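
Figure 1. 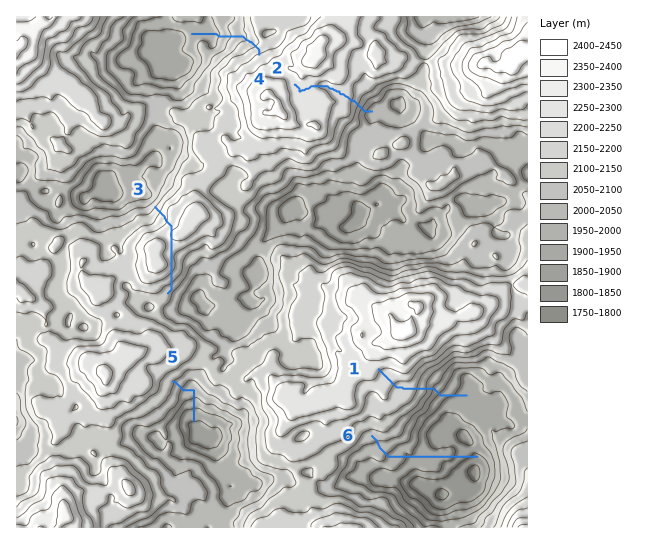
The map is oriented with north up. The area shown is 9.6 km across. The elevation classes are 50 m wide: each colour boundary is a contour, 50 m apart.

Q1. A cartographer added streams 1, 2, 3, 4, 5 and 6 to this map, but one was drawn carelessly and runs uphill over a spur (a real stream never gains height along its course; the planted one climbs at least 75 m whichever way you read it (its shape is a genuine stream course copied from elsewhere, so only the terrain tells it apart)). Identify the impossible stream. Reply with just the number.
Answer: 3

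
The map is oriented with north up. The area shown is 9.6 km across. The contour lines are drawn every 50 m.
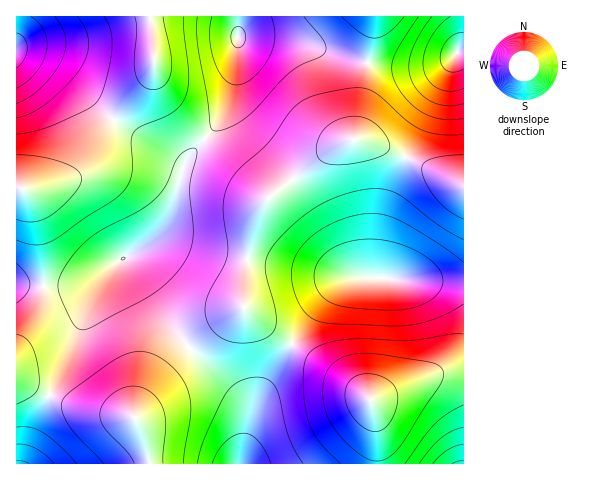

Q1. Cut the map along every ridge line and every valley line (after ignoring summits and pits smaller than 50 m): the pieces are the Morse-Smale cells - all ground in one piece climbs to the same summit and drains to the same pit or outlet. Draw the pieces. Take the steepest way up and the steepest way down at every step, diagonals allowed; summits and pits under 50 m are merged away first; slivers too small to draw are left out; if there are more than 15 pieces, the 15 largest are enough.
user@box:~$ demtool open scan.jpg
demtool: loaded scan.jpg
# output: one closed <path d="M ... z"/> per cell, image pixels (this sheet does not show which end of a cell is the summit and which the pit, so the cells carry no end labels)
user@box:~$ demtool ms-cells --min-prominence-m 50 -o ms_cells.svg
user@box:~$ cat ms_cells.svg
<path d="M362 140l-12 0-27 15-51 39-9 9-5 12-12 50-2 42 13 13 34 24 37-50 20-16 28-1 62 5 26-1 0-94-52-27z"/><path d="M125 259l-43 24-19 4-20 0 0 10-5 17-7 14-15 21 1 31 39 19 26 9 53 10 5-12 14-21 34-39-25-32-28-44z"/><path d="M245 37l-7 1-1 32-9 33-9 19-13 17 61 58 3 0 53-42 14-9 19-8 11-75-27-6-40-14z"/><path d="M206 138l-16 17-7 13-12 43-10 20-18 17-19 10 11 12 28 44 25 32 23-18 33-21 1-34 6-34 7-24 5-12 6-6z"/><path d="M113 120l-11 16-14 26-7 9-17 9-26 9-14 1 5 5 5 11 4 19 5 34 0 28 30-1 22-9 58-37 16-23 15-52-10-9z"/><path d="M376 277l-23 0-18 10-21 25-22 32 56 37 22 19 71-28 22-2 1-87z"/><path d="M292 344l-36 59-16 60 136 1 0-36-5-28-15-13z"/><path d="M463 51l-5 1-12 10-20 4-36 0-22-3-10 66-4 10 17 3 15 6 77 38z"/><path d="M188 346l-27 30-26 40 11 26 3 21 90 1 8-34 0-18-2-7-6-9z"/><path d="M150 16l-133 0-1 36 22 6 19 10 17 13 39 39 30-35 10-14 1-24z"/><path d="M20 52l-4 1 0 134 15 3 33-10 17-9 7-9 25-43-47-45-28-16z"/><path d="M238 16l-88 1 4 49 3 15 18 28 31 29 17-22 9-24 6-32z"/><path d="M18 380l-2 1 1 83 132-1-7-31-9-15-51-9-26-9z"/><path d="M463 370l-17 1-19 5-56 24 5 28 1 36 87-1z"/><path d="M244 308l-33 20-22 19 50 49 5 7 3 9-2 31 11-40 35-59-34-24z"/>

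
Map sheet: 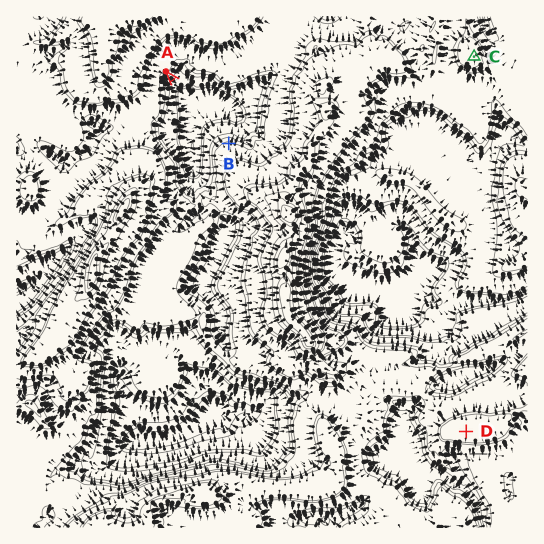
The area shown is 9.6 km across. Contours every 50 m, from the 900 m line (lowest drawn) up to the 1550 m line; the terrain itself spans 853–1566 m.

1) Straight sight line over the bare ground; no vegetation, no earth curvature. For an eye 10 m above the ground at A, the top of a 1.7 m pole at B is in view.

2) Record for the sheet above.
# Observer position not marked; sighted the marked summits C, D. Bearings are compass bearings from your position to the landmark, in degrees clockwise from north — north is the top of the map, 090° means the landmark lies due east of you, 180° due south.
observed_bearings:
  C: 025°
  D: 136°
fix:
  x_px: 354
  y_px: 315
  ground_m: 1010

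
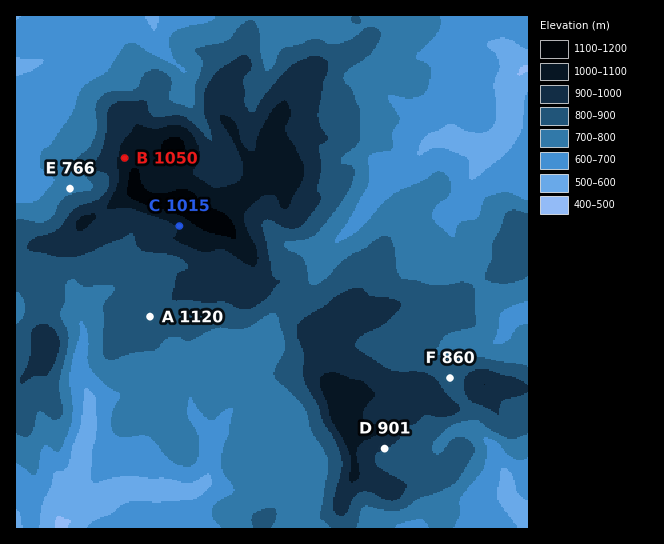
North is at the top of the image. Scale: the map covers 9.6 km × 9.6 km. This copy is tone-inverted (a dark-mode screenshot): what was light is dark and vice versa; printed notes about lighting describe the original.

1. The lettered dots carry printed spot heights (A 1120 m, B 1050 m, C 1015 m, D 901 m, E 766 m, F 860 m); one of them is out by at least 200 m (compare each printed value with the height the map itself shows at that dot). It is A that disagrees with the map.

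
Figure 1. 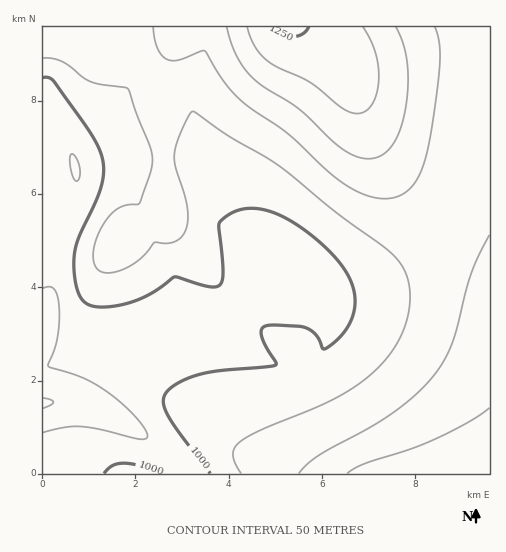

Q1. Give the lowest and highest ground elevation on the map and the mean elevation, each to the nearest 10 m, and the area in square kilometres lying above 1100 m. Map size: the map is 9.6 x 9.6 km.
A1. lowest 900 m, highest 1260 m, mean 1050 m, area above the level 21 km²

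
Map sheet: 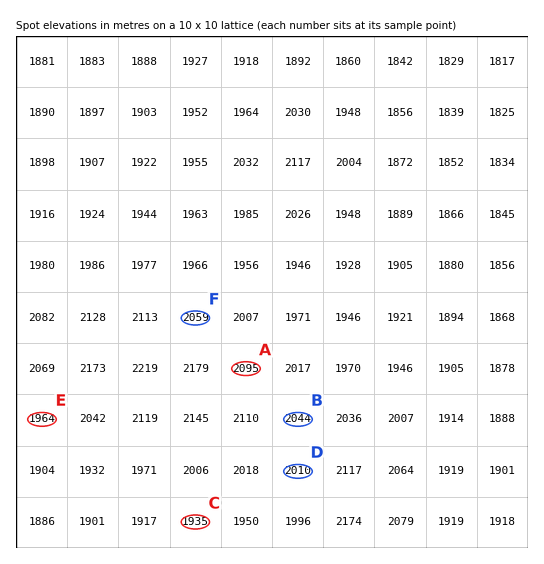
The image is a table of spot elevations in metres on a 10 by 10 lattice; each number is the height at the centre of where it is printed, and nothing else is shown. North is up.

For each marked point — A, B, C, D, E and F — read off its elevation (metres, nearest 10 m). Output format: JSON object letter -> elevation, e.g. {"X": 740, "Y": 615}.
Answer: {"A": 2090, "B": 2040, "C": 1940, "D": 2010, "E": 1960, "F": 2060}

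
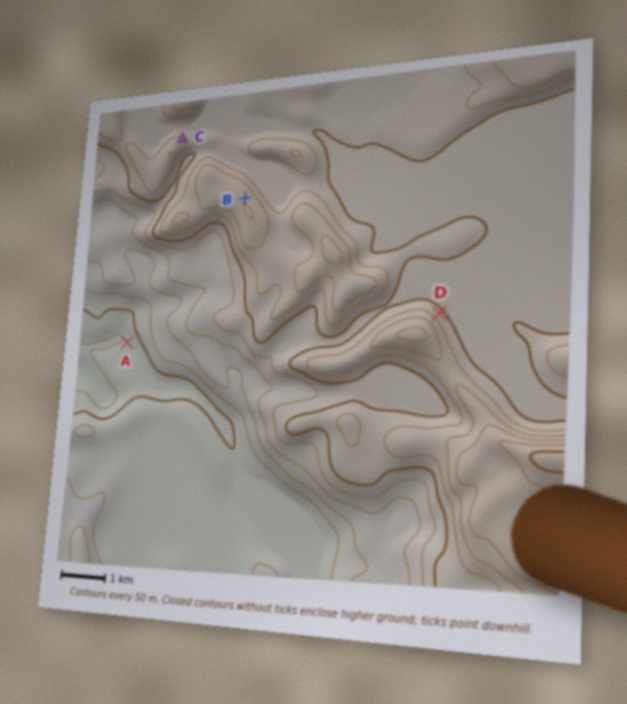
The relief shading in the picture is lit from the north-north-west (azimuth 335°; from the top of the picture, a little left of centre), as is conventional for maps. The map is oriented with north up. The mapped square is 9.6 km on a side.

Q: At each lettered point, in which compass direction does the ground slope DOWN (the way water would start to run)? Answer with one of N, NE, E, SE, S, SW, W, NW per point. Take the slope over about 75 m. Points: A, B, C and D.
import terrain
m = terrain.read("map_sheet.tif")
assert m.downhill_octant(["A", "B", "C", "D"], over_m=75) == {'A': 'W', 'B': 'NE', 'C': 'NE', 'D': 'NE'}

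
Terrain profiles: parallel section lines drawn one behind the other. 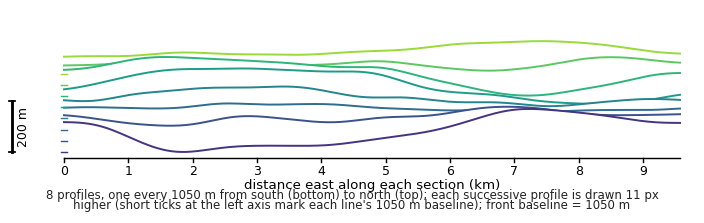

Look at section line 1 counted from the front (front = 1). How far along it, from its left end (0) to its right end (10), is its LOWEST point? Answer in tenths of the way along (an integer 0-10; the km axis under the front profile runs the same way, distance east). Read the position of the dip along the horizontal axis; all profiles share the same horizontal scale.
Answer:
2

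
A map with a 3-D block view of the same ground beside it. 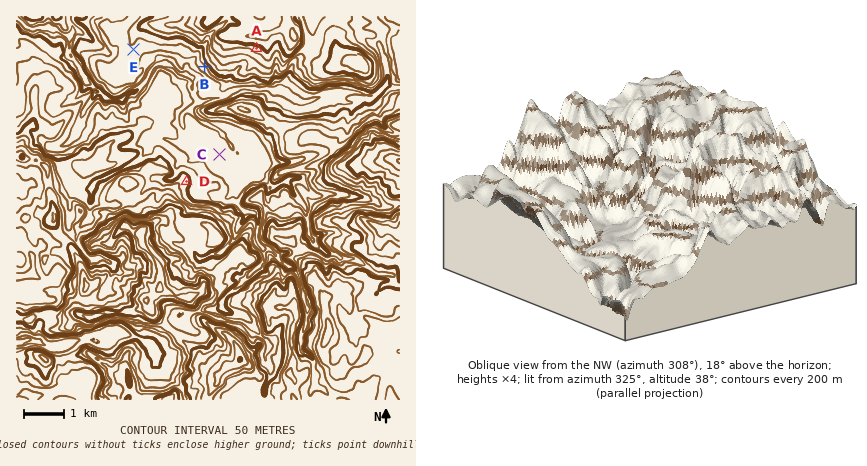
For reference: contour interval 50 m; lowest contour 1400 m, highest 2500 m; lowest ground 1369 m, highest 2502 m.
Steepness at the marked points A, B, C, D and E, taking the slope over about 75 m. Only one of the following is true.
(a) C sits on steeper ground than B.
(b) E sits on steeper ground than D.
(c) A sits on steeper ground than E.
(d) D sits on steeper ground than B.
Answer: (c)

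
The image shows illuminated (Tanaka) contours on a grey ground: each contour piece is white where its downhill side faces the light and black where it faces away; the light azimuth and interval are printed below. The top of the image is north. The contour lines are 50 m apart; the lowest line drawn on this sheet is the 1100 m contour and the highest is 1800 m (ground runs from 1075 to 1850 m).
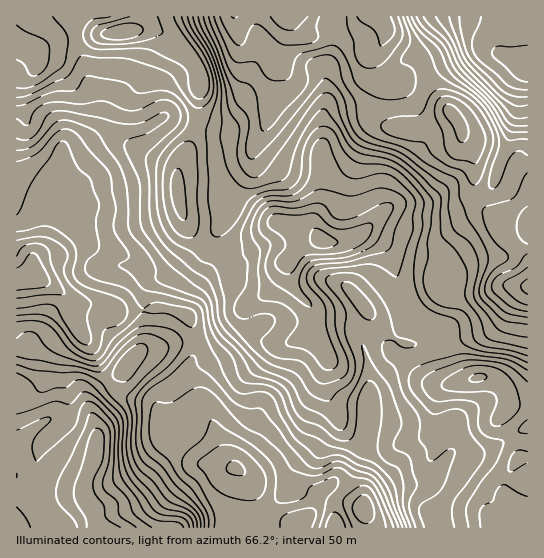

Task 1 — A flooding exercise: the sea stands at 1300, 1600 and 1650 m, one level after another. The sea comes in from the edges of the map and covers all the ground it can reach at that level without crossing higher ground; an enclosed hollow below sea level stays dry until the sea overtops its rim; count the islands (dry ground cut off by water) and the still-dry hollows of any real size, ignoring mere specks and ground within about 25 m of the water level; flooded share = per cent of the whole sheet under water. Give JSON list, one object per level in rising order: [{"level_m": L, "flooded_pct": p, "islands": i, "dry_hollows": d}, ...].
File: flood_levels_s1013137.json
[{"level_m": 1300, "flooded_pct": 15, "islands": 0, "dry_hollows": 2}, {"level_m": 1600, "flooded_pct": 78, "islands": 1, "dry_hollows": 0}, {"level_m": 1650, "flooded_pct": 87, "islands": 1, "dry_hollows": 0}]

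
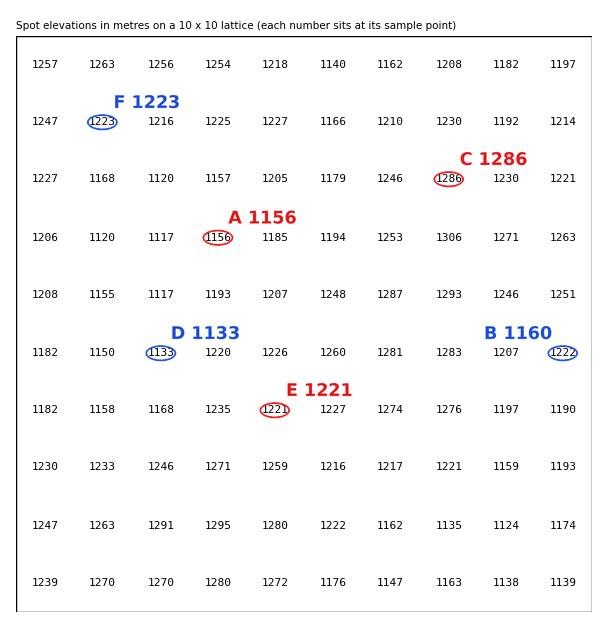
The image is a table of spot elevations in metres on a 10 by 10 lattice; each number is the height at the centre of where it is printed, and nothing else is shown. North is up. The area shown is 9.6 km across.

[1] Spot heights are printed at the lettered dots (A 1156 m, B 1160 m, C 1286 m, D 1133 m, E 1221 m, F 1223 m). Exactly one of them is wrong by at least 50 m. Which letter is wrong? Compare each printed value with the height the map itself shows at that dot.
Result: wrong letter B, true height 1222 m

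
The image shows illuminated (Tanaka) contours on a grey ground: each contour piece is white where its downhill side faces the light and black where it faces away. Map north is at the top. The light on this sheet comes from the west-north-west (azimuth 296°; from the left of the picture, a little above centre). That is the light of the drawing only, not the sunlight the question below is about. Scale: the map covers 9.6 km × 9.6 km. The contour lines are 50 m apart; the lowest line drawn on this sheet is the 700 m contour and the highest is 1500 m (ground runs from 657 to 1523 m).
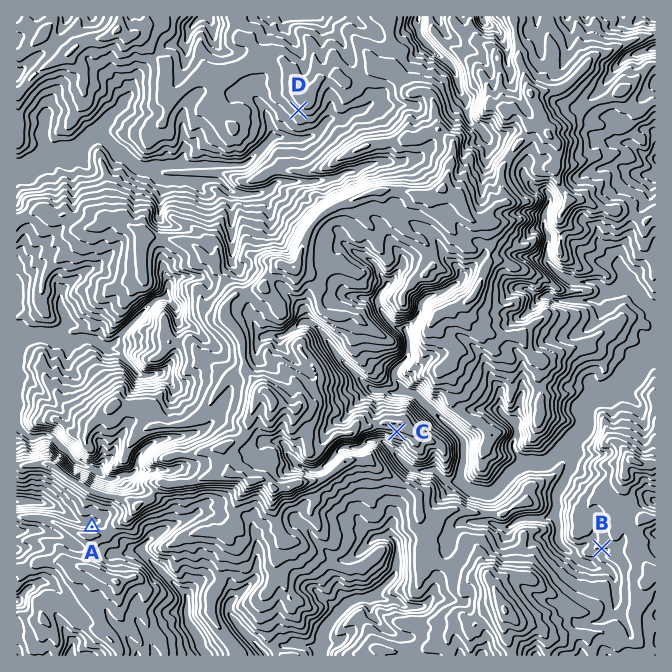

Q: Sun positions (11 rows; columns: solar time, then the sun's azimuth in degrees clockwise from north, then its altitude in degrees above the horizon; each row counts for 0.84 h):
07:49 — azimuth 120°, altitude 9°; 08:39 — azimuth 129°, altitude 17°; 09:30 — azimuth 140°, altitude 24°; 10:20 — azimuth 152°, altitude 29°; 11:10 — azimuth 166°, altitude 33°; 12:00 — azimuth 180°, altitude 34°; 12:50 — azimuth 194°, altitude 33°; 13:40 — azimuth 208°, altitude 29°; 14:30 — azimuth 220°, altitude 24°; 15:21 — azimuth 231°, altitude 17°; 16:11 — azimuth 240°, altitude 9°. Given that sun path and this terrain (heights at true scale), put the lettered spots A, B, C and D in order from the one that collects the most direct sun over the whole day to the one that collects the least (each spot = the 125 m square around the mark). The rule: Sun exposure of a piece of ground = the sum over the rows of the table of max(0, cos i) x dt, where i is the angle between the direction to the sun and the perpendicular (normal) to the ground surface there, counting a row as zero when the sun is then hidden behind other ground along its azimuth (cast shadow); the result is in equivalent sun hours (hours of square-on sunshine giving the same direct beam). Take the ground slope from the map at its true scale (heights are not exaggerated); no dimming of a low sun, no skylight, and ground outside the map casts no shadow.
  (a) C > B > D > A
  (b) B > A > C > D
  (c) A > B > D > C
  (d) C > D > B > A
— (d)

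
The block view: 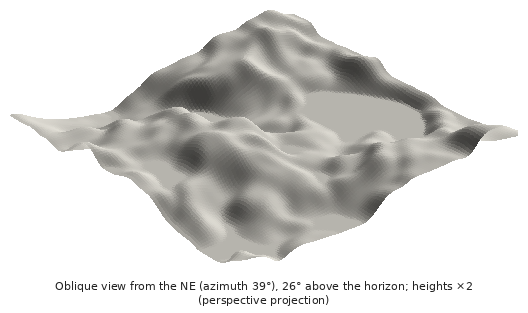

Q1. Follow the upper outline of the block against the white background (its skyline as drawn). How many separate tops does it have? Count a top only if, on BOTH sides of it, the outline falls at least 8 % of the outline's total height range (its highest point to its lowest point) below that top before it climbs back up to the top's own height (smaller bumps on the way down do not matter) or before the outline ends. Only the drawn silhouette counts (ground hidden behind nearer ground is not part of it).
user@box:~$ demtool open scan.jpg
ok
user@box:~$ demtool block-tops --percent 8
1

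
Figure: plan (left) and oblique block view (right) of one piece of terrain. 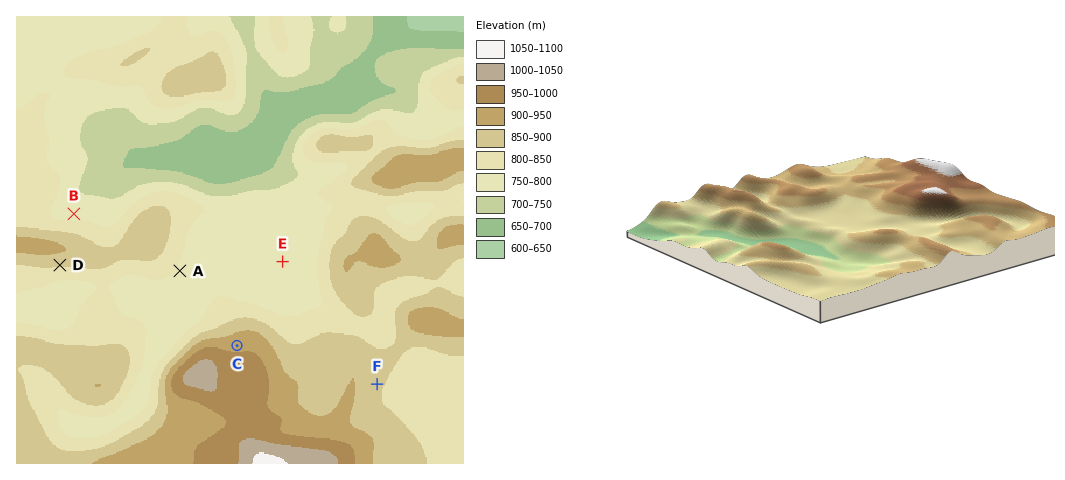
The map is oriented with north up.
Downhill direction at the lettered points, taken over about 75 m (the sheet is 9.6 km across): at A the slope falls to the SE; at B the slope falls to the N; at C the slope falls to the N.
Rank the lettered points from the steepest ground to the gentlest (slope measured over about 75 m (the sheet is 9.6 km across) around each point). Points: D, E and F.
D F E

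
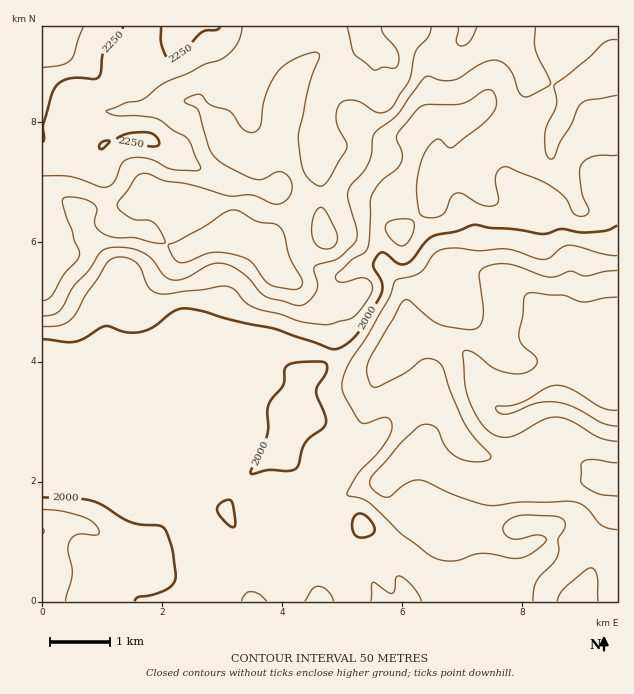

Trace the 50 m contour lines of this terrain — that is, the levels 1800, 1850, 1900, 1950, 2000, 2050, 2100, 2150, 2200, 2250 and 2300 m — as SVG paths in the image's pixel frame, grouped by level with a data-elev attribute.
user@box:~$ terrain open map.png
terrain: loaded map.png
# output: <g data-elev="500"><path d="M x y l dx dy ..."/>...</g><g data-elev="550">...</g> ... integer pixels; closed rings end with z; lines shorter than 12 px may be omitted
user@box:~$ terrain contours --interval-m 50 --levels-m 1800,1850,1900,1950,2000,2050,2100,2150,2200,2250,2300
<g data-elev="1800"><path d="M617 426l-15-3-28-16-17-5-19 1-32 11-7-1-4-5 2-2 12 0 9-2 9-4 18-12 12-3 15 5 30 18 15 2"/></g><g data-elev="1850"><path d="M617 496l-15-1-7-3-11-6-3-6 0-15 3-4 11-1 22 3"/><path d="M617 441l-18-3-27-17-15-4-13 3-24 13-9 4-9 0-9-3-12-11-12-23-4-16-2-30 3-4 6 2 19 15 11 4 13 3 11-1 9-6 2-6-3-6-12-10-3-8 4-22 1-15 2-5 7-2 30 2 21 7 20-4 13-1"/></g><g data-elev="1900"><path d="M557 601l3-7 5-6 19-17 6-3 4 2 3 6 1 25"/><path d="M617 530l-15-4-16-19-12-5-51 0-27 4-9-1-30-9-30-14-8-2-6 1-7 3-17 13-4 0-6-3-9-8 0-5 2-4 29-34 15-15 6-3 8 0 6 2 11 21 6 6 7 5 10 2 11 1 7-2 3-4-17-18-9-14-15-33-7-23-6-7-7-2-8 1-18 13-28 14-3 0-3-3-3-14 4-15 30-51 4-4 5 1 20 17 10 7 29 5 6-1 4-2 3-6 1-9-4-38 2-4 5-3 11-3 12 0 33 12 9 1 18-6 17 5 18-4 13-2"/></g><g data-elev="1950"><path d="M242 601l4-7 5-2 8 2 8 7"/><path d="M305 601l8-12 6-3 9 5 6 10"/><path d="M371 601l2-19 15 10 4 1 3-4 1-10 2-3 6 2 8 7 6 9 3 7"/><path d="M533 601l1-13 3-8 16-16 4-8 2-6-1-10 7-12-1-8-4-2-6-2-28-1-11 2-9 5-3 4 0 5 3 4 5 3 7 1 20-4 8 3 0 3-6 6-10 7-7 3-11 1-19-4-12-1-23 7-9 1-10-2-9-4-29-21-33-32-7-4-14-3 11-21 19-20 9-12 5-9 1-7-2-6-4-3-21 6-6-2-15-27-2-7 1-8 7-18 17-25 21-36 7-19 25-8 5-5 8-13 6-4 13-3 27 3 27-2 38 10 6-1 13-11 8-2 33 9 13 2"/></g><g data-elev="2000"><path d="M135 601l4-4 13-2 14-5 5-4 4-5 1-7-3-22-9-24-6-3-18 0-10-3-27-17-12-5-17-2-31-1"/><path d="M357 537l5 1 6-2 5-2 2-3-1-5-4-6-5-5-4-1-6 2-3 6 1 9z"/><path d="M230 526l5 0 0-4-2-18-4-4-9 4-3 6 4 7z"/><path d="M251 474l18-4 21 1 5-2 3-3 4-16 3-7 6-7 11-7 4-6-1-8-9-24 2-6 9-13 0-6-2-3-6-1-21 0-8 2-4 3-3 18-14 20-2 30-7 19-9 15z"/><path d="M43 339l24 3 9 0 7-3 17-11 6-2 21 6 15 0 12-5 19-15 12-4 18 3 41 12 30 6 55 19 8 1 10-5 11-11 23-38 1-6 0-6-9-18 2-6 5-6 6 1 12 10 8 0 6-5 12-15 7-7 8-3 18-3 16-6 18 3 26 2 25 4 20-5 19 3 21-1 15-5"/></g><g data-elev="2050"><path d="M65 601l7-27-4-24 2-9 3-4 4-3 18 1 4-1 0-3-5-8-10-6-21-6-20-2"/><path d="M43 327l16-1 12-7 35-55 6-5 7-2 11 2 7 5 4 6 7 16 4 5 6 3 11 0 57-8 8 3 10 12 9 6 28 7 20 8 27 3 24-7 7-7 10-14 3-6 0-6-4-5-6-2-16 4-6 0-3-2-1-4 15-15 13-8 3-4 2-11 2-42 9-14 15-12 5-5 2-11-5-14 0-5 19-25 8-5 37-1 8-3 14-10 5-1 6 3 3 9-2 7-7 10-34 28-5 1-9-9-3 0-4 3-6 7-7 16-3 22 2 24 2 4 4 2 11 0 7-3 3-4 5-12 6-5 6 1 19 11 8 1 6-1 3-6-4-16 1-7 3-6 6-3 33 12 12 6 15 13 10 16 5 2 4 0 4-3 1-3-7-18-3-18 2-9 5-5 7-4 24-1"/><path d="M400 246l6-2 6-9 2-10-2-5-6-1-11 1-6 1-3 4-1 4 3 6 7 8z"/></g><g data-elev="2100"><path d="M43 316l10-1 6-4 14-24 16-17 11-17 6-4 9-2 16 1 13 5 8 6 12 17 9 4 14-2 25-14 8-1 7 1 18 11 15 17 6 5 30 8 9-1 8-7 4-8 1-6-4-12 0-4 24-9 14-12 4-6 1-11-9-28 0-9 3-6 11-13 6-10 3-9 2-16 3-6 21-17 24-33 6-6 15 4 12 0 7-3 21-14 14-3 7 3 6 6 5 7 4 15 5 5 6 0 18-9 4-3-1-3-11-23-4-10 0-21"/><path d="M617 40l-7 0-6 3-16 15-34 27 2 20-9 21-2 9 0 15 3 8 3 1 3-2 6-15 11-16 6-17 4-6 8-3 28-5"/></g><g data-elev="2150"><path d="M43 301l4-2 5-3 12-21 13-14 2-5 0-6-4-9-12-36-1-4 2-3 6-1 10 1 14 6 3 6-2 15 4 6 7 4 10 3 20 0 25 6 4-1 0-2-5-10-6-8-5-3-18-2-10-7-4-4 2-6 16-23 5-4 8 0 16 7 25 3 38 12 26-1 21 9 7-1 8-6 3-5 0-8-2-6-6-5-7-1-12 6-9 1-26-11-14-9-7-11-11-37-4-4-9-4-1-3 2-1 8-4 6-1 10 11 20 7 15 18 5 2 4 0 4-2 2-4 5-30 6-13 7-12 9-8 12-6 14-5 6 2 0 4-11 33-10 48 3 23 3 10 9 11 4 2 5 1 7-7 18-31-1-6-7-13-3-8 0-9 3-7 5-4 9-1 8 2 16 10 6 1 7-4 19-28 6-29 13-15 3-10"/><path d="M290 289l9-1 3-3 0-3-12-24-6-23-2-6-7-5-19-3-18-10-6-1-6 2-24 16-24 13-9 3-1 2 6 12 7 5 6-1 18-8 9-2 13 1 15 4 11 6 10 16 6 5z"/><path d="M323 249l6 0 5-3 3-3 0-6-2-8-9-17-3-4-3-1-3 2-3 7-2 16 3 11 4 4z"/><path d="M458 27l-2 15 2 3 3 1 5-1 4-4 7-14"/></g><g data-elev="2200"><path d="M43 176l27 0 30 11 6 0 4-1 4-5 9-19 5-3 8-2 15 2 22 11 23 1 4-2 0-3-12-27-16-10-11-8-13-4-33-2-9-4 21-9 15-2 24-18 22-9 17-9 18-6 7-6 7-7 4-9 1-9"/><path d="M347 27l7 27 19 15 3 1 7-3 12 1 4-7-2-11-13-16-2-7"/></g><g data-elev="2250"><path d="M99 148l4 1 7-8-8 1-3 3z"/><path d="M144 145l11 1 4-1 0-3-5-7-8-3-17 1-13 6z"/><path d="M43 142l1-4-1-14 8-28 5-9 5-5 9-4 24 1 4-1 3-6 3-21 15-15 4-9"/><path d="M161 27l1 19 4 10 4 3 6-2 6-5 20-20 4-2 11 0 3-3"/></g><g data-elev="2300"><path d="M43 68l18-3 10-5 3-6 9-27"/></g>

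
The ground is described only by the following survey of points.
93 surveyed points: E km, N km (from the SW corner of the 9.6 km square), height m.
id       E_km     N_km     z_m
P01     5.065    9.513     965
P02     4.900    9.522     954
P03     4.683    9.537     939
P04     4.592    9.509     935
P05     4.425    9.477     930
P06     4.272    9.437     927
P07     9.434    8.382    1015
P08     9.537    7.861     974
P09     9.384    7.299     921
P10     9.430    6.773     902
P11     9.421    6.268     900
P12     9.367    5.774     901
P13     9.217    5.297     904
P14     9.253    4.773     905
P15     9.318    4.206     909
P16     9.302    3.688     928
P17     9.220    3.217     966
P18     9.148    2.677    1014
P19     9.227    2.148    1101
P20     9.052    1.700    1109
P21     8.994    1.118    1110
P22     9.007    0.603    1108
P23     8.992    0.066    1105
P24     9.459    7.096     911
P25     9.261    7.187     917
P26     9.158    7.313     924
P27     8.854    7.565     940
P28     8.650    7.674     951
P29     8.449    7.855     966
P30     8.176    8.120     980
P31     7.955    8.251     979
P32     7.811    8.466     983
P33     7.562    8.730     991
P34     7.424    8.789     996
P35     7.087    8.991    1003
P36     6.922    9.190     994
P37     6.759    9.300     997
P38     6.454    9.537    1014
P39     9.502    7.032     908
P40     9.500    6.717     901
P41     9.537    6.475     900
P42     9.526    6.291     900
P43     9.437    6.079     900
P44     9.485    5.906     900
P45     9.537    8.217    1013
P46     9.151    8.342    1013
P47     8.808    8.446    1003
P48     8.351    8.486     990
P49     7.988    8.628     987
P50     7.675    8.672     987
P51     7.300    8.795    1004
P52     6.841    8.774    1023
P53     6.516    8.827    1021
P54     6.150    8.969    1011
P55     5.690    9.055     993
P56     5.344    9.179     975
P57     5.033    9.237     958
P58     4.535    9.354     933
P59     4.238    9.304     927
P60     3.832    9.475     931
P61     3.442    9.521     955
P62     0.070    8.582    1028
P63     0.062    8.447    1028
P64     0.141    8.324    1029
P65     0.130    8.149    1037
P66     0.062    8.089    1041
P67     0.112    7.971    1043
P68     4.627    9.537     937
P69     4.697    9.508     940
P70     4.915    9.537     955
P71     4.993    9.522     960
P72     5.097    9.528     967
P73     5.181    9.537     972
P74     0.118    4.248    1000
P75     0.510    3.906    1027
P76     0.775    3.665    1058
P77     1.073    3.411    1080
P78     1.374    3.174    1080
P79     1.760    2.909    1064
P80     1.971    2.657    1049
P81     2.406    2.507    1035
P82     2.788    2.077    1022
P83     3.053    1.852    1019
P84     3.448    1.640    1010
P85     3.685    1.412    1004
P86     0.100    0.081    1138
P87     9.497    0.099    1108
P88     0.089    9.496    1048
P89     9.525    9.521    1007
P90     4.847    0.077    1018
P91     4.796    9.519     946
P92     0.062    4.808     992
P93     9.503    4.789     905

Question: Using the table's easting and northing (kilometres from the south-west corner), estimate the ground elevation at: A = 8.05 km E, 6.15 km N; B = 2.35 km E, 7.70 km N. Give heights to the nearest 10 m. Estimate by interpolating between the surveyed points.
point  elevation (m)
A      940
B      960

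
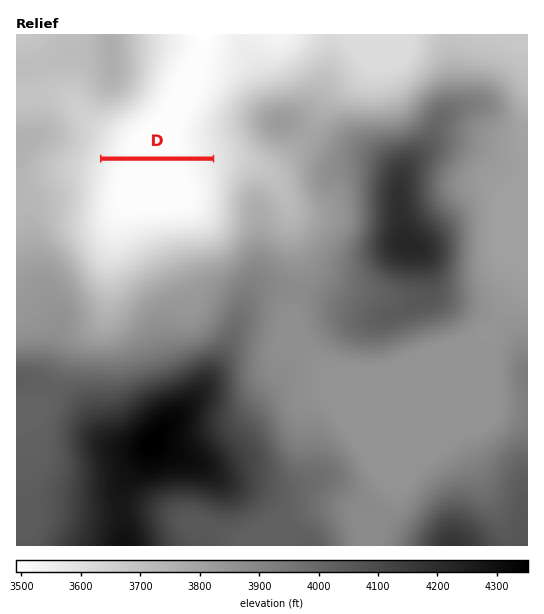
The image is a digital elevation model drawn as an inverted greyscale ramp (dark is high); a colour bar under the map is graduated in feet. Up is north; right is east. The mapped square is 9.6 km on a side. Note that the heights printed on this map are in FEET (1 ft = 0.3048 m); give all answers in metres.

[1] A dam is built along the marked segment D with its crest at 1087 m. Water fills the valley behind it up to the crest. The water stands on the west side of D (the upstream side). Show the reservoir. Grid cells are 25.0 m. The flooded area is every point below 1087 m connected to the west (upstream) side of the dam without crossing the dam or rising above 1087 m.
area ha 313.8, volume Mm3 43.71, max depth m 20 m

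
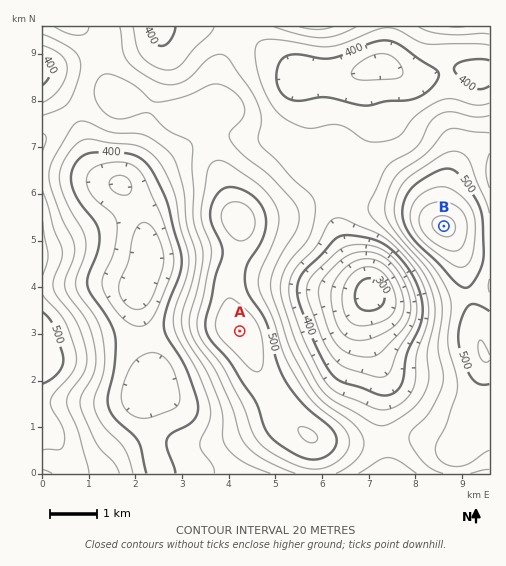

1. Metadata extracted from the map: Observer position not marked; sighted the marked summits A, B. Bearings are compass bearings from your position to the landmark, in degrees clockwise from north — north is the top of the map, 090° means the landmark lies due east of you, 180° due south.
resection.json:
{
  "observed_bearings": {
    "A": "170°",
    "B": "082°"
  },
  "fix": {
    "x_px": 227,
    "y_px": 257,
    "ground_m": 505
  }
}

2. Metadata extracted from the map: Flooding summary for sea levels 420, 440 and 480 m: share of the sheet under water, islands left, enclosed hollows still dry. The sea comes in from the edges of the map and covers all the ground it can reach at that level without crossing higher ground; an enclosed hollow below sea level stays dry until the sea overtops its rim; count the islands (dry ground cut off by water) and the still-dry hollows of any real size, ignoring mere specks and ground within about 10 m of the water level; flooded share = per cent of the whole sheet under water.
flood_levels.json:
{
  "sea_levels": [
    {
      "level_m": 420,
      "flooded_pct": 27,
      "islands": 0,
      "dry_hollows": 1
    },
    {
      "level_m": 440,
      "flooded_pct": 52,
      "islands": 0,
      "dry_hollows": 0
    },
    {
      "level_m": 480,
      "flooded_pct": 80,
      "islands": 1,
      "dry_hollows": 0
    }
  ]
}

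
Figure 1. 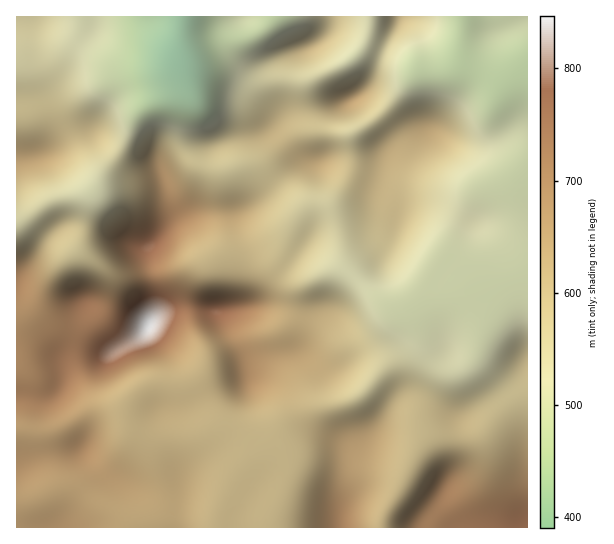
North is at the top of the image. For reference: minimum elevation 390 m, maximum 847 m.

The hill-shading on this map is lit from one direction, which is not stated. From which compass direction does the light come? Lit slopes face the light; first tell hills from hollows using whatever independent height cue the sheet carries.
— SE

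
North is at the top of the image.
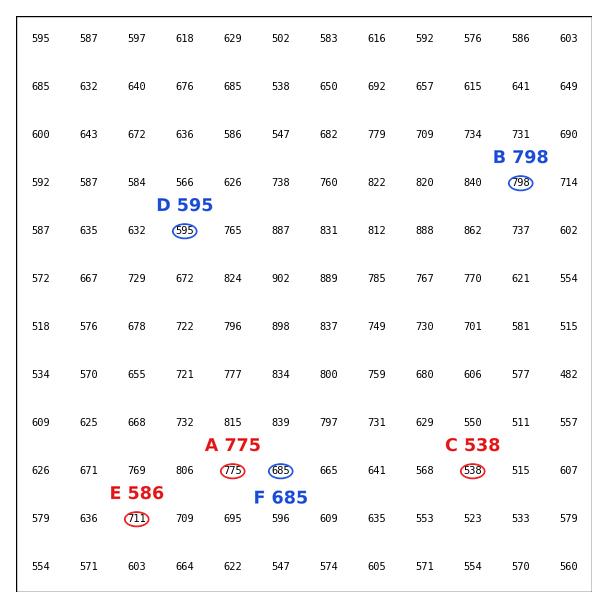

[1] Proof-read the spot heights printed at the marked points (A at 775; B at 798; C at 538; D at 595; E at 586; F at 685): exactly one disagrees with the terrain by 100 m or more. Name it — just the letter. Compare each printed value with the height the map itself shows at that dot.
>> E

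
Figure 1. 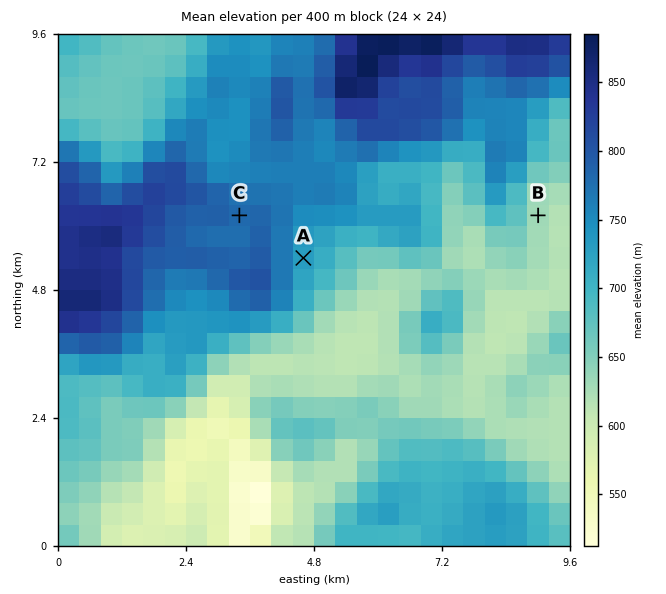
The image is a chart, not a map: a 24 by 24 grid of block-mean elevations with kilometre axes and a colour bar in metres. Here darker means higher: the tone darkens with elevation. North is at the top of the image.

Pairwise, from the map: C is above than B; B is below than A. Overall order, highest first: C A B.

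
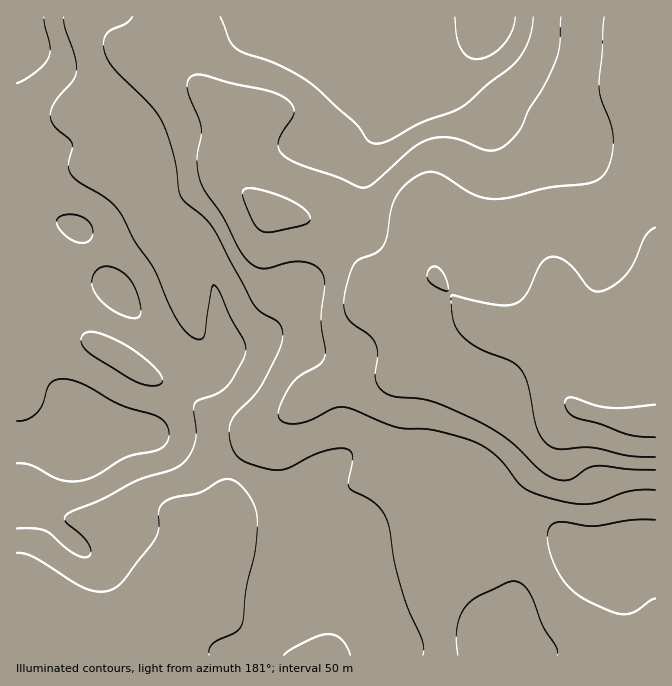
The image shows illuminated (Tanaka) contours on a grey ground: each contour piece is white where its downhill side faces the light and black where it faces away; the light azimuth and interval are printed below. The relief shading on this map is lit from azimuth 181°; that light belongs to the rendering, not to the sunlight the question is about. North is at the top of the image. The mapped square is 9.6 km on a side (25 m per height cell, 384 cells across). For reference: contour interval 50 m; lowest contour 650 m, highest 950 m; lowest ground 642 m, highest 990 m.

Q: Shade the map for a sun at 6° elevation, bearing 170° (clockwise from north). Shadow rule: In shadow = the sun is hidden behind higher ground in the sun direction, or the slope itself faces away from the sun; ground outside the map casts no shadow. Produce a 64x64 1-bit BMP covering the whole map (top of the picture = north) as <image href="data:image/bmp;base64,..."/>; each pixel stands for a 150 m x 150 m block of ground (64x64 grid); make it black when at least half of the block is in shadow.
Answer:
<image width="64" height="64" href="data:image/bmp;base64,Qk0+AgAAAAAAAD4AAAAoAAAAQAAAAEAAAAABAAEAAAAAAAACAAATCwAAEwsAAAIAAAAAAAAA////AAAAAAAAAAAAAAAAAAAAAAAAAAAAAAAAAAAAAAAAAAAAAAAAAAAAAAAAAAAAAAAAAAAAAAAAAAAAAAAAAAAAAAAAAAAAAAAAAAAAAAAAAAAAAAAAAAAAAAAAAAAAAAAAAAAAAAAAAAAAAAAAfwAAAAAAAAP/AAAAAAAAB/8AAAAAAAAP/wAAAAAAAA//AAAAAAAAD/8AAAAAAAAP/wAAAAAAAA//AAAAAAAA//8AAAAEAAPP/wAAAAQAH8//AAAAAD5/h/4ABAAAP/4H/gAeAAAf/AH8ABwAAAHgAAAAGAAAAAAAAAAAAAAAAAAAAAAAAAAAAAAAAAAAAAAAAAAAAAAAAAAAAAAAAAAAAAAAAAAAAAAAAAAAAAAAAAAAAAAAAAAAAAAAAAAAAAAAAAAAAAAAAAAAAAAA8AAAAAAAAAH8AAAAAAAAAPwAAAAAAAAAeAAAAAAAAAAwAAAAAAAAAAAAAAAAAAAgAAAAAAABAAAAAAAAAAMAAAAAAAAAAAAAAAAAAAAAAAAAAAAAAAAAAAAAAAAAAAAAAAAAAAAAAAAAAAAAAAAAAAAAAAAAAAAAAAAAAAAAAAAAAAAAAAAAAAAAAAAAAAAAAAAAAAAAAAAAAAAAAAAAAAAAAAAAAAAAAAAAAAAAAAAAAAAAAAAAAAAAAAAAAAAAAAAAAAAAAAAAAAAAAA=="/>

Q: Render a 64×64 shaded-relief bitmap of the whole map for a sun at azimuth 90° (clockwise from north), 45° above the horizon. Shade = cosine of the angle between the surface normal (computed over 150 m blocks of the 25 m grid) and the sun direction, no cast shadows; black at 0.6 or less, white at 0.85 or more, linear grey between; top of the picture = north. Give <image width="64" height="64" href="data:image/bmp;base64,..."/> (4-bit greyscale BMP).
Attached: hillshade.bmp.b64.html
<image width="64" height="64" href="data:image/bmp;base64,Qk12CAAAAAAAAHYAAAAoAAAAQAAAAEAAAAABAAQAAAAAAAAIAAATCwAAEwsAABAAAAAAAAAAAAAAABEREQAiIiIAMzMzAERERABVVVUAZmZmAHd3dwCIiIgAmZmZAKqqqgC7u7sAzMzMAN3d3QDu7u4A////AImYd2ZmZmZUREVWd3d3d3ZlVmZ3iHUzNFeJqqmHd3d3iIh3ZmZnZlREVVZmZ3d3dmVWZ3iIZDM0Z4qqmHdmZ3eIh3ZmZnd2VERVZVVmd3d2ZVZniIhkIjVomrqXdmZnd3iHdmZmd3ZlRVZVRFZ3d3ZlVniJmGQiNWiruoZlVWd4d3dmVWd4d2VVVVQzRnd3dmZmeJmYZDNFZ5updVVVZ4h3d2VFZ4iHdlVVVDNGZ2ZmZmeJqphkM0VXmqhkREVoiHd2REVomZh2ZlVDM1ZmZmZmeImqmGVERVaJhkNEVXiYdlQzNXmqmYdmZUMzVmZWZmd4mamYZVVVVnh1M0VWeJhlQyNGiaqph3ZlQzRFVVZnd3iZmZh2VVVWd2QzRVZ4iFQyI1eJqpmYd2VERERVZnd3eJmZmHZlVVZmQzRVVWd3VDNFaJmZmZiHZVREREVnd3d4iZmYdmZmZmUyNWZVVndVRFZ4iIiZmIdmVVRERWeHd3iJmZh2ZmZmVDNFZlVWZ2ZmZ4iIiImYh2ZlVERWd3d2d4mZmHZmd2ZDI1Z2VVVmd3d3iIiIiIh3dmZVRFZ3d3Z3iZmYdmZ3ZkM0Z3ZVVWZ3d3eIiIiIiHd3ZlVVZnd3ZneJmYh2Z3dmVFZ3dlVVZnd3d3iJmYiHd3d2VVZmd3d2d4mZh3Znd2Zmd3dlVVVmZmVmeImZiId3d3ZVZmZ3d3d4iJiHdmZmZ3iIdlRFVmZlVFZ4mZmIiIiIdmZmZmZ3d4iIiHd2ZmZ4mql1RFVmZmVEVniZmIiImZh3Z3dmZnd4iZmId2ZmZ4mrqGREVmZlZVVWeImId4mqqYd3d2VVZ3iJmYd2ZmZ4mruoZEVndmVmVWZ3iId3iru6mIh3ZVVWd4mZh2ZmZ4mru6hlVniHZmZWZnd3d3eau7qpmIdmVVVniZiHZnd4mqqqqXZniId2ZlZmZ3d3eJq7uqqpiHZVRVeImHZneImZqZqph3d3d3dlVWZ3d3d4mruqqqmYh2VFZ4iHdneIiZmImrqYd3d3d2VVZnd3d3iJqpmaqqmIdlVniIdmd4iIh3ibupd2Znd3ZVVWd3iIh4iIiJqruph2ZniZh3Z3iId3eJu6h2ZmZ3dlVWZ4iZiHZmZ3iau7qYdneJmId3d3d2Z4q7qGVVZnd2ZWZ4iZmHZVVniJq7u5h3eJmZh3d3d3d3iqqXVVVmd3ZmZ4iZmHZURWeIiau7mIiJmZmId3d3d3eJqYZURVZ3dmd4iZiHZERXeHd5q7upiJmZmYh3d3d3d4iZhlRVZnd3d3iZh2VERXiHZniruqmZmZmZiId3iHd3eIh2VVVmZ3d3iJh2VDRXmYZWeaqqmqqpmZiIiIiId3d3iHZVVmZ3d3eImGVDRXmpdVaKqZmaq7qYiIiIiId3d3eHdlVmd3d2Z3iHVDRXmql1V5qpiJq7u5h3eIiIh3d3d4d2VWd3d3Znd3ZURXmrqGRXq6h3ibzLqHd3eIh3dmZ3iHZVZ3d3dmZ3dkRWiruoVFi7qHZ5vNy5h3d3d3ZmZneIdlVnd3d2ZndlVFebu5dUabyoZniszLmHd3d3ZmZmeIh2VWd3d3ZmZmZVaKu6l1RqzKhlaJvMuYh3d3ZmZmd4iHZVZnd3dmZmZlZ4q7qGVYvcp1VnmrupiIiHdmVWZ3iIdmVmd3d2ZmZmZ4mqqXVWnO2nVVeJmZiImYh2VVZneId2ZmZ3d3ZmZmZ4mqqYZVe97adlVniId4mqmHZVZmd4h3ZmZnd3dmZmZnmqqYdVaM7sp2Zmd3ZmiaqYdlVmZ3h3ZmZnd3d2ZmZniauphlV5zuyXZmZmZVaKupdmVWZneHd2Zmd3d3ZmZmeKu6mHZorN25dmZmZUVoq6l2ZVZmd3d3ZmZ3d3d3ZmeJqqqYd3m8y6h2ZmZVRGirqHZVVWZ3d3dmZnd4d3d3d4mamYh4mry6l3ZmZVREaKuodlVVZnd3d3Zmd4iHeIiIiZmId3irzKmHZmVVVERoq6h2VVVWZ3d3dmd4iIeIiJmYiHd3ibzLmHZlVVVURWirqXZVRVZnd3d3d4iZiIiZmZh3dneKzcqHZVVVREVVaJqphlREVnd3d3d4iZmIiJmZh3ZneJvMuoZlVEREVVZnmrqHVERWd3d3d4iZmYiImZiHZneJq8uph2VEREVVZmeKqpdlRWZ3d3d3iZmZiIiZiHdneJmru6mHZURERVVVVniqmGVWZ3d3d3iJmamImZmHdmeImaqqqYdlVERFVVVFZ5mYdmd3d3d3iImZmYiZmYd2Z4iZmqqph2VURERERERWiZiIiIh3d3iIiZmZiJmZmHd3iImaqqmHZlVUQzMzRFZ4iIiZmId3iIiZmZmImZmYh3iIiZqqmHZmVVQzIjRVZneIiJqpiHeIiZmZmIeJmZmIiIiZmZmHZmVVRDIjRWZmd3d4iaqYiIiZmZmYh4mZmZmZmYmZmHZVVVVDMzRWZmZnd2d5mpmImZmZmYh3iJqqqqmYiIiHZVVVVUREVmd3ZmZmZmeJqpmZmZmZiHeJqru7qYiIiHZURVVVVVVnd3d2ZmVUVnmqqqmZmZmId4mrzLqYd3iIdlRFVmZVVnd3d2ZmVUNFaKu7qqqqmYh3ibzcuod3eId2VEVmZmVmd3d2ZmZUMzRorMy6qqqYh3eazdyph3d4h3ZUVmd2ZmZ3d2ZmZlQzM1es3bqqqZiHd5rN26h3d3iHZVVWZ3ZmZmd2ZmZmVDMjV6zdy6qpmId3"/>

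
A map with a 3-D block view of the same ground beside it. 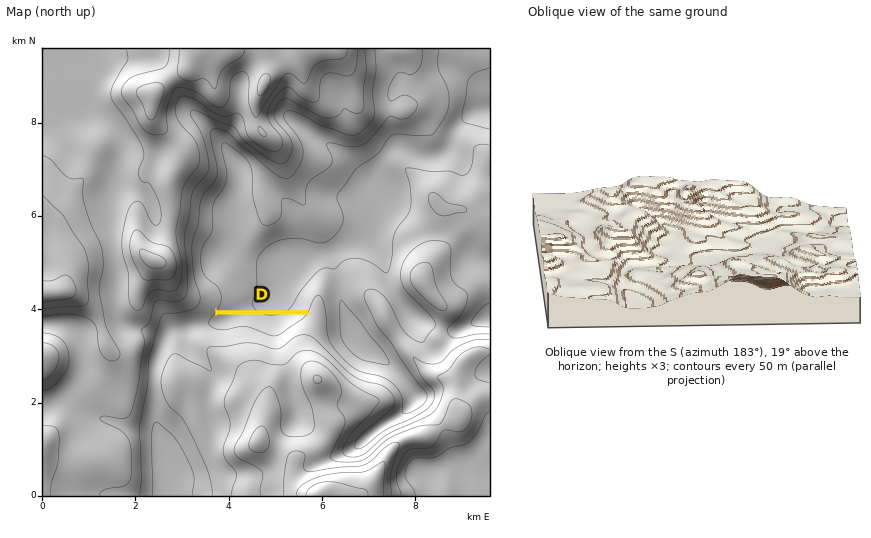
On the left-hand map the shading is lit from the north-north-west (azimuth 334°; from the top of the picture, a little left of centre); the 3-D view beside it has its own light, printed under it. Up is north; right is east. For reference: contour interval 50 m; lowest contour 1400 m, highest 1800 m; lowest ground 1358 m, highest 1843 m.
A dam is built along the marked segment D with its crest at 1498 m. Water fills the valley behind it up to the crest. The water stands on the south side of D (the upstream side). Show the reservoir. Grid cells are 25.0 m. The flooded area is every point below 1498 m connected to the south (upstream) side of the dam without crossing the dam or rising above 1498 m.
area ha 61.2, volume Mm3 12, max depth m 49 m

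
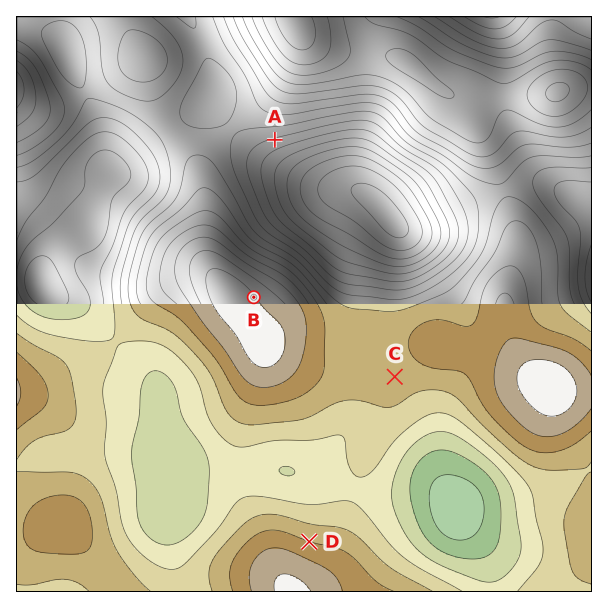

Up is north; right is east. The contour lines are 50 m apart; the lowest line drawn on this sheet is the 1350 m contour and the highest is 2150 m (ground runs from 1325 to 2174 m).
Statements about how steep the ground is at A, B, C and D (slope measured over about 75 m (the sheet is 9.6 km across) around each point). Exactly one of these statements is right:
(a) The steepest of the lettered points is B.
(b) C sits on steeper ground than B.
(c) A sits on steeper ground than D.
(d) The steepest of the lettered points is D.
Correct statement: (d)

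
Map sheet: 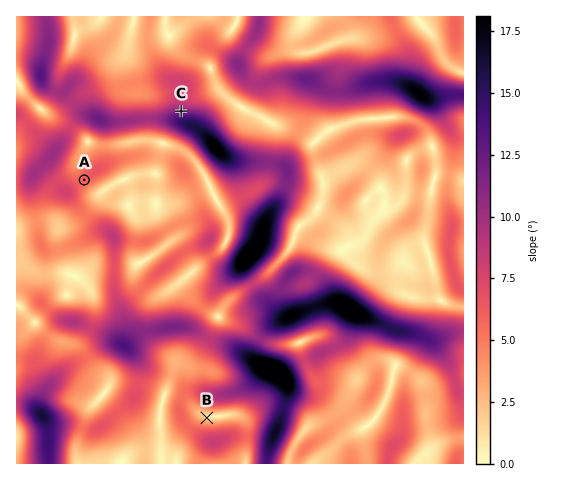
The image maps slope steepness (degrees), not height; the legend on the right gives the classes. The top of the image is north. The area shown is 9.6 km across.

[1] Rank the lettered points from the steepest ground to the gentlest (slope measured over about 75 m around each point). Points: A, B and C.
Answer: C A B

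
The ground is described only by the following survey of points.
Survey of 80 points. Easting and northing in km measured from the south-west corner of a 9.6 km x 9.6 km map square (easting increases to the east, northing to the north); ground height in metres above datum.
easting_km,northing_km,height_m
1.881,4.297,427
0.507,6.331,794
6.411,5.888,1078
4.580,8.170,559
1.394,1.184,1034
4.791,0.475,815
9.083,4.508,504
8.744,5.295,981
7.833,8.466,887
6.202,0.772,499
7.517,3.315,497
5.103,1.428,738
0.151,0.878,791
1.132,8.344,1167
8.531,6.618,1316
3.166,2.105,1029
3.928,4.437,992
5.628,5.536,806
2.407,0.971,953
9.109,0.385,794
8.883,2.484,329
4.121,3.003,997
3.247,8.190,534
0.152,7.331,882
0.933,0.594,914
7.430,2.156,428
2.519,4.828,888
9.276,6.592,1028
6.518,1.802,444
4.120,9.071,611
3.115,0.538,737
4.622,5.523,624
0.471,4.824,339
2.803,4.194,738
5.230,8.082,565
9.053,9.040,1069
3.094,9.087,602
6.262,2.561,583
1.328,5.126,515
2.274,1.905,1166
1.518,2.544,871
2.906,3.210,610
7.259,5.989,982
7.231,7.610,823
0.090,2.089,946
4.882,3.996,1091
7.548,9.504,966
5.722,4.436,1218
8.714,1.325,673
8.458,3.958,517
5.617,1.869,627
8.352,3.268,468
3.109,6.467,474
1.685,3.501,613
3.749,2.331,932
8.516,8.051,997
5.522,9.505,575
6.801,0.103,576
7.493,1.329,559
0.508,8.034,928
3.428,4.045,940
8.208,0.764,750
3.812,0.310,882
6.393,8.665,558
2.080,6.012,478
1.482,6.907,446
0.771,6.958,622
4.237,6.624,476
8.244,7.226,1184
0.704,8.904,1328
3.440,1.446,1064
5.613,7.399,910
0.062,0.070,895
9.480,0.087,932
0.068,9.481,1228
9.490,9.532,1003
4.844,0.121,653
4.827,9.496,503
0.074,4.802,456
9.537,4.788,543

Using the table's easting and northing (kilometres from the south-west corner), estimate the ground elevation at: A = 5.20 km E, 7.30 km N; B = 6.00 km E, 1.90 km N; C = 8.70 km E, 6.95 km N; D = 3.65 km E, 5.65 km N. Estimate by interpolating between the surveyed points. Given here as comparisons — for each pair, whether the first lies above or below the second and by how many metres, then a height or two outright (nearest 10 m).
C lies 650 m above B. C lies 500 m above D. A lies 410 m below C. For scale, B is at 510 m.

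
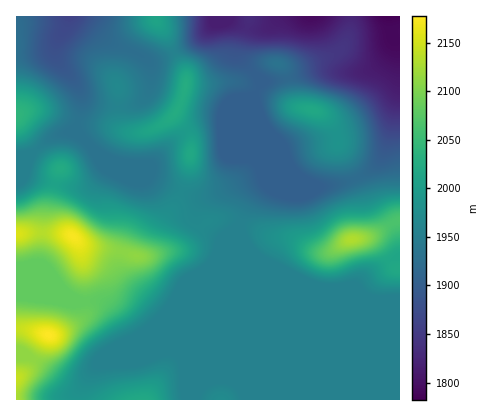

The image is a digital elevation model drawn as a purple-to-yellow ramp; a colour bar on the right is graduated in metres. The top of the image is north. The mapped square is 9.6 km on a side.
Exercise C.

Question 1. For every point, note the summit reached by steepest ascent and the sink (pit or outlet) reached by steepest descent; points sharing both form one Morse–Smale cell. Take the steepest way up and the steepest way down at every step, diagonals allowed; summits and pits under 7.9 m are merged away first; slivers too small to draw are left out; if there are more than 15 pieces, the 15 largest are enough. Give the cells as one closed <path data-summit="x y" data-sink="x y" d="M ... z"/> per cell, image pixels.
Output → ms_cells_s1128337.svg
<path data-summit="352 240" data-sink="388 16" d="M400 81l-7 39-12 38-17 17-24 9-22 2-22-13-7-9-9-22-13-14-10-18 0 52 7 24-13 14-12 26 2 12 0 146 5 16 154 0z"/><path data-summit="312 110" data-sink="388 16" d="M394 39l-2 7-6 10-12 11-8 4-28 1-18-3-40 11-20 0 0 6-5 8 4 20 8 14 13 14 11 24 13 13 18 8 22-4 20-8 17-17 8-22 10-46 1-48z"/><path data-summit="74 236" data-sink="388 16" d="M182 192l-18 28-9 26-5 8-14 2-20-6-22-2-12-4-14-10-26-1-2 31 13 12 10 14 13 10 4 2 18-1 6 3 13 16 9 21 10-3 20-16 16-18 8-14 16-16 16-12 15-26-7 2-14-9-9-11 3-12 6-7 12-5-22 3z"/><path data-summit="142 400" data-sink="388 16" d="M238 226l-14 14-12 22-16 12-16 16-8 14-16 18-24 18-14 15-20 8-6 7-13 22-1 8 117 0 45-112z"/><path data-summit="74 236" data-sink="70 16" d="M98 152l6 18-14 14-6 3-26-2-32-9-2-2 0 4 14 10 4 8 0 36 26 2 18 12 30 4 20 6 10 0 7-6 6-20 15-22 7-16-63-28z"/><path data-summit="48 334" data-sink="388 16" d="M26 296l-10 0 0 60 16 2 38 27 8 0 4-3 16-19 20-8 14-15-6 0-12-24-14-14-40-1z"/><path data-summit="186 86" data-sink="70 16" d="M174 52l-14 7-11 3 2 4-2 26-7 9-8 4-12 2-20-2-16-6-5-5 1 10-5 24 6 10 9 10 22 13 16 3 22 0 26-27 9-7-13-16 9-16 3-24z"/><path data-summit="118 86" data-sink="70 16" d="M76 16l-8 0-1 8-10 18-2 10 3 8 16 20 9 16 11 7 22 4 14-1 12-5 6-7 3-10 0-18-2-4-15-10-22-9z"/><path data-summit="16 116" data-sink="70 16" d="M56 42l-10 9-30 3 0 102 14-1 20-17 18-6 9-6 5-22-1-10-7-14-18-24z"/><path data-summit="190 154" data-sink="388 16" d="M254 95l-6 3-20 20-6 3-20 2-15 7 4 10 0 12-2 16-7 24 14 5 12-1 51-26-2-8 0-54z"/><path data-summit="278 64" data-sink="312 16" d="M350 16l-70 0-14 12-18 0-6 18 0 10 8 8 26-1 16 5 22-5 22-10 7-5 7-18z"/><path data-summit="278 64" data-sink="388 16" d="M390 16l-38 0-5 24-4 8-7 5-40 15-28-5-6 3-8 8 8 7 12 0 46-12 18 3 24 0 6-2 10-6 14-18 1-6z"/><path data-summit="186 86" data-sink="230 16" d="M230 16l-16 7-14 15-26 14 11 20 1 12 54-2 14-10-13-14 0-12 4-18-13-7z"/><path data-summit="60 168" data-sink="70 16" d="M76 126l-8 6-18 6-14 12-7 8-4 16 13 6 30 7 16 0 6-3 14-16-6-16-15-14z"/><path data-summit="220 400" data-sink="388 16" d="M240 237l0 51-42 100-2 12 50 0-5-16z"/>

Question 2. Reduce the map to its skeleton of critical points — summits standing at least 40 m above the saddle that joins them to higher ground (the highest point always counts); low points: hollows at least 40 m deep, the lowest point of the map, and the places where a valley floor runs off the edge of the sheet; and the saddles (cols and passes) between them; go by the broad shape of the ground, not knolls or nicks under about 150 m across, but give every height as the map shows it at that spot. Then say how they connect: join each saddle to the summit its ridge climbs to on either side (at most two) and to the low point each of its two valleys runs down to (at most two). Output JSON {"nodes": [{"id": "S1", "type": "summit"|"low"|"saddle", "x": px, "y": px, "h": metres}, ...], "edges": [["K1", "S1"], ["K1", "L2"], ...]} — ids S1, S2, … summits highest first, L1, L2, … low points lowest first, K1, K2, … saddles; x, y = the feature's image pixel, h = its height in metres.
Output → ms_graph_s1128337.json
{"nodes": [
{"id": "S1", "type": "summit", "x": 48, "y": 334, "h": 2178},
{"id": "S2", "type": "summit", "x": 72, "y": 236, "h": 2174},
{"id": "S3", "type": "summit", "x": 352, "y": 240, "h": 2132},
{"id": "S4", "type": "summit", "x": 18, "y": 116, "h": 2040},
{"id": "S5", "type": "summit", "x": 186, "y": 86, "h": 2027},
{"id": "S6", "type": "summit", "x": 312, "y": 110, "h": 2018},
{"id": "S7", "type": "summit", "x": 156, "y": 20, "h": 2012},
{"id": "L1", "type": "low", "x": 390, "y": 16, "h": 1782},
{"id": "L2", "type": "low", "x": 70, "y": 16, "h": 1860},
{"id": "K1", "type": "saddle", "x": 84, "y": 300, "h": 2082},
{"id": "K2", "type": "saddle", "x": 182, "y": 192, "h": 1966},
{"id": "K3", "type": "saddle", "x": 174, "y": 52, "h": 1957},
{"id": "K4", "type": "saddle", "x": 242, "y": 226, "h": 1956},
{"id": "K5", "type": "saddle", "x": 36, "y": 150, "h": 1954},
{"id": "K6", "type": "saddle", "x": 354, "y": 178, "h": 1922}],
"edges": [["K1", "S1"], ["K1", "S2"], ["K1", "L1"], ["K2", "S2"], ["K2", "S5"], ["K2", "L1"], ["K2", "L2"], ["K3", "S5"], ["K3", "S7"], ["K3", "L1"], ["K3", "L2"], ["K4", "S2"], ["K4", "S3"], ["K4", "L1"], ["K5", "S2"], ["K5", "S4"], ["K5", "L2"], ["K6", "S3"], ["K6", "S6"], ["K6", "L1"]]}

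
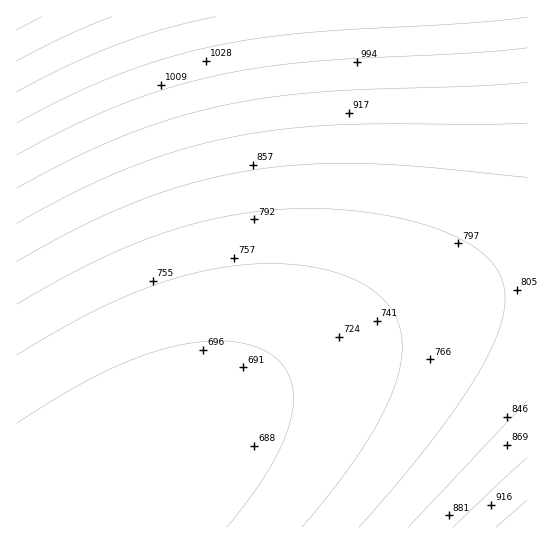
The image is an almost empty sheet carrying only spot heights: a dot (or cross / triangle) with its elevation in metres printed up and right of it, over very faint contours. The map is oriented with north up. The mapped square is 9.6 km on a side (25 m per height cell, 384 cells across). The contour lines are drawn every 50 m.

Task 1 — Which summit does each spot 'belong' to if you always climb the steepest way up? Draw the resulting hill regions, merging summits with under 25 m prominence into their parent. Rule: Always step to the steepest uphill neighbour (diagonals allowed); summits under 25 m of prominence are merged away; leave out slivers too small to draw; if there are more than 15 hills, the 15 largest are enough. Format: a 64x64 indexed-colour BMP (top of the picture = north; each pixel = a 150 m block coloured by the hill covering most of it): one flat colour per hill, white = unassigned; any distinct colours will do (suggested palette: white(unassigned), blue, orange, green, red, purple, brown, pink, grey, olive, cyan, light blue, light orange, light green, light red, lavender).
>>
<image width="64" height="64" href="data:image/bmp;base64,Qk12CAAAAAAAAHYAAAAoAAAAQAAAAEAAAAABAAQAAAAAAAAIAAATCwAAEwsAABAAAAAAAAAA////ALR3HwAOf/8ALKAsACgn1gC9Z5QAS1aMAMJ34wB/f38AIr28AM++FwDox64AeLv/AIrfmACWmP8A1bDFABEREREiIiIiIiIiIiIiIiIiIiIiIiIiIiIiIiIiIiIiERERERIiIiIiIiIiIiIiIiIiIiIiIiIiIiIiIiIiIiIRERERESIiIiIiIiIiIiIiIiIiIiIiIiIiIiIiIiIiIhEREREREiIiIiIiIiIiIiIiIiIiIiIiIiIiIiIiIiIiERERERERIiIiIiIiIiIiIiIiIiIiIiIiIiIiIiIiIiIRERERERERIiIiIiIiIiIiIiIiIiIiIiIiIiIiIiIiIhERERERERESIiIiIiIiIiIiIiIiIiIiIiIiIiIiIiIiEREREREREREiIiIiIiIiIiIiIiIiIiIiIiIiIiIiIiIRERERERERERIiIiIiIiIiIiIiIiIiIiIiIiIiIiIiIhERERERERERERIiIiIiIiIiIiIiIiIiIiIiIiIiIiIiERERERERERERESIiIiIiIiIiIiIiIiIiIiIiIiIiIiIREREREREREREREiIiIiIiIiIiIiIiIiIiIiIiIiIiIhEREREREREREREREiIiIiIiIiIiIiIiIiIiIiIiIiIiERERERERERERERERIiIiIiIiIiIiIiIiIiIiIiIiIiIRERERERERERERERERIiIiIiIiIiIiIiIiIiIiIiIiIhERERERERERERERERESIiIiIiIiIiIiIiIiIiIiIiIiERERERERERERERERERESIiIiIiIiIiIiIiIiIiIiIiIREREREREREREREREREREiIiIiIiIiIiIiIiIiIiIiIhEREREREREREREREREREREiIiIiIiIiIiIiIiIiIiIiEREREREREREREREREREREREiIiIiIiIiIiIiIiIiIiIREREREREREREREREREREREREiIiIiIiIiIiIiIiIiIhEREREREREREREREREREREREREiIiIiIiIiIiIiIiIiEREREREREREREREREREREREREREiIiIiIiIiIiIiIiIREREREREREREREREREREREREREREiIiIiIiIiIiIiIhEREREREREREREREREREREREREREREiIiIiIiIiIiIiERERERERERERERERERERERERERERERESIiIiIiIiIiIRERERERERERERERERERERERERERERERERIiIiIiIiIhERERERERERERERERERERERERERERERERERIiIiIiIiERERERERERERERERERERERERERERERERERERESIiIiIREREREREREREREREREREREREREREREREREREREREiIhERERERERERERERERERERERERERERERERERERERERERERERERERERERERERERERERERERERERERERERERERERERERERERERERERERERERERERERERERERERERERERERERERERERERERERERERERERERERERERERERERERERERERERERERERERERERERERERERERERERERERERERERERERERERERERERERERERERERERERERERERERERERERERERERERERERERERERERERERERERERERERERERERERERERERERERERERERERERERERERERERERERERERERERERERERERERERERERERERERERERERERERERERERERERERERERERERERERERERERERERERERERERERERERERERERERERERERERERERERERERERERERERERERERERERERERERERERERERERERERERERERERERERERERERERERERERERERERERERERERERERERERERERERERERERERERERERERERERERERERERERERERERERERERERERERERERERERERERERERERERERERERERERERERERERERERERERERERERERERERERERERERERERERERERERERERERERERERERERERERERERERERERERERERERERERERERERERERERERERERERERERERERERERERERERERERERERERERERERERERERERERERERERERERERERERERERERERERERERERERERERERERERERERERERERERERERERERERERERERERERERERERERERERERERERERERERERERERERERERERERERERERERERERERERERERERERERERERERERERERERERERERERERERERERERERERERERERERERERERERERERERERERERERERERERERERERERERERERERERERERERERERERERERERERERERERERERERERERERERERERERERERERERERERERERERERERERERERERERERERERERERERERERERERERERERERERERERERERERERERERERERERERERERERERERERERERERERERERERERERERERERERERERERERERERERERERERERERERERERERERERERERERERERERERERERERERERERERERERERERERERERERERERERERERERERERERERERERERERERERERERERERERERERERERERERERERERERERERERERERERERERERERERERERERERERERERERERERERERERERERERERERERERERERERERERERERERERERERERERERERERERERERERERERERERERERERERERERERERERERERERERERERER"/>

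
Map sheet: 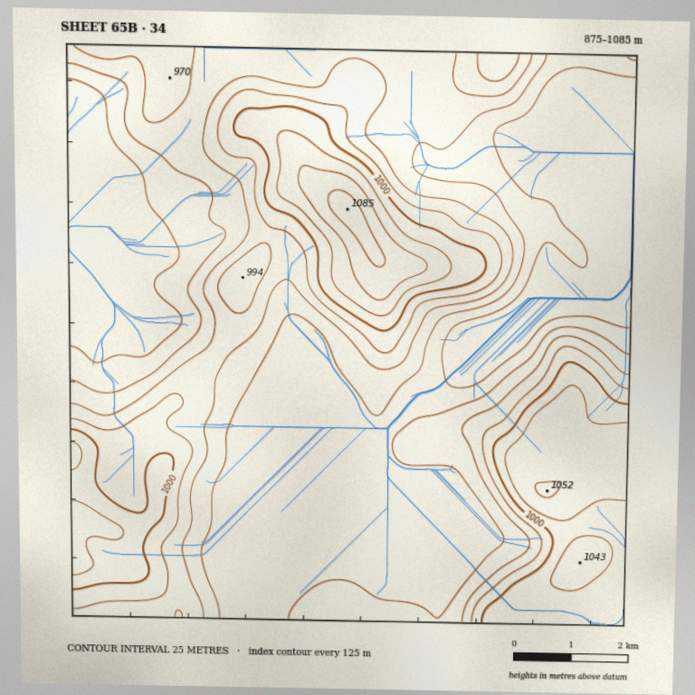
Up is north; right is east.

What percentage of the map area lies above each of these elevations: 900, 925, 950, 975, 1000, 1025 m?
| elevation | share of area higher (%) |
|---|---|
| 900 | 84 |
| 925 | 58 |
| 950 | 40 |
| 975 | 28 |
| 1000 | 19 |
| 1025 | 9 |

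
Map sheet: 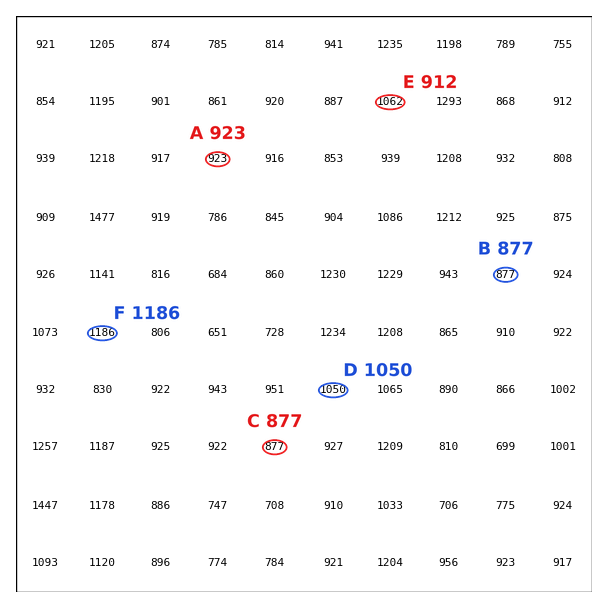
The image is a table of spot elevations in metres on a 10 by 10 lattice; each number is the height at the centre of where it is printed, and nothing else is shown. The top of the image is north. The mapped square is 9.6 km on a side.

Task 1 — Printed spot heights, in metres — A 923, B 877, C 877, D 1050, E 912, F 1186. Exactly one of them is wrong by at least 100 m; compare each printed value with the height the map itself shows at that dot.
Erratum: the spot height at E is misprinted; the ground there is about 1062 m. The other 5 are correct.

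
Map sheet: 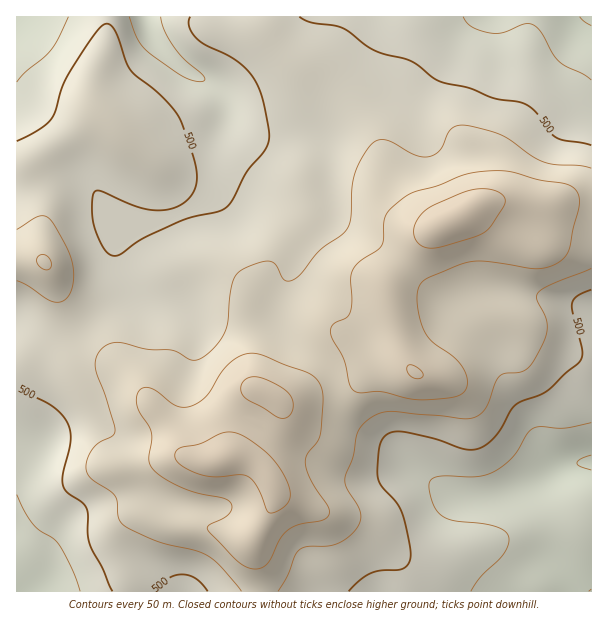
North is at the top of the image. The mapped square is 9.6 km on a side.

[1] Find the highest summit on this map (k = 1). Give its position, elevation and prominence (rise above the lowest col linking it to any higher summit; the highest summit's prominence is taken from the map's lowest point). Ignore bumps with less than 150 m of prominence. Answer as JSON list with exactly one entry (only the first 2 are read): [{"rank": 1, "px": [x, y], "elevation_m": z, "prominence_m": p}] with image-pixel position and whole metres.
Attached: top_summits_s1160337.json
[{"rank": 1, "px": [458, 218], "elevation_m": 686, "prominence_m": 292}]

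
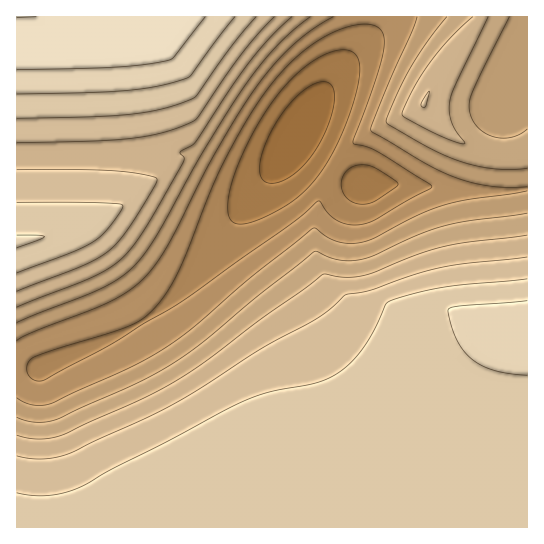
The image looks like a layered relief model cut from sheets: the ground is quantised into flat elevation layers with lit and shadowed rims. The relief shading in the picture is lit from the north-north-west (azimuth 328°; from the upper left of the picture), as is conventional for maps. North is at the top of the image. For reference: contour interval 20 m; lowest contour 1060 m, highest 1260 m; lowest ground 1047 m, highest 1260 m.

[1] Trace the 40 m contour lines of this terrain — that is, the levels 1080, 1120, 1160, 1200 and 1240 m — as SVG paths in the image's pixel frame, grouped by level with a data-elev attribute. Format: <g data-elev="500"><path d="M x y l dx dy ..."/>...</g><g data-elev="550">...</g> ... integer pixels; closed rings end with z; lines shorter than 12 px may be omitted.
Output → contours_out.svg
<g data-elev="1080"><path d="M235 223l-5-4-2-9 0-12 4-16 16-39 22-38 22-27 23-18 12-7 11-3 9 0 7 3 4 5 2 9-1 12-4 16-14 42-19 33-17 21-20 15-31 15-11 3z"/><path d="M357 204l-10-6-6-11 2-12 8-8 10-2 10 1 15 8 12 9-2 4-22 15-8 2z"/></g><g data-elev="1120"><path d="M17 341l18-10 75-29 19-11 16-14 10-12 12-18 46-90 24-42 20-29 17-22 19-19 20-16 20-12"/><path d="M527 191l-61 9-24 6-27 10-41 22-15 5-12 0-10-2-10-4-12-9-2 0-65 51-58 51-39 27-26 13-75 34-8 1-9 0-8-3-8-4"/><path d="M417 17l-5 14-33 75-8 21 0 4 58 34 28 13 34 8 18 1 18 0"/></g><g data-elev="1160"><path d="M17 307l78-31 18-10 13-12 20-27 36-62 2-7-4-4 1-3 14-9 54-80 21-24 22-21"/><path d="M527 235l-60 7-25 5-24 7-44 18-13 4-18 1-20-3-65 47-56 43-44 27-99 45-21 3-21-4"/><path d="M473 17l-23 21-20 24-16 25-12 27 4 4 27 14 18 8 12 4 2-1 0-1-9-11-5-10-2-11 1-11 7-17 31-65"/></g><g data-elev="1200"><path d="M527 279l-82 8-27 5-27 9-6 4-11 25-13 21-14 15-16 11-18 7-46 9-22 8-171 89-13 4-15 2-15-1-14-2"/><path d="M17 273l54-20 22-11 16-14 11-15 3-7-4-2-20-1-82-1"/><path d="M17 118l74-1 40-3 32-5 28-10 6-4 34-48 25-30"/></g><g data-elev="1240"><path d="M17 70l101-3 28-3 23-4 5-3 31-40"/></g>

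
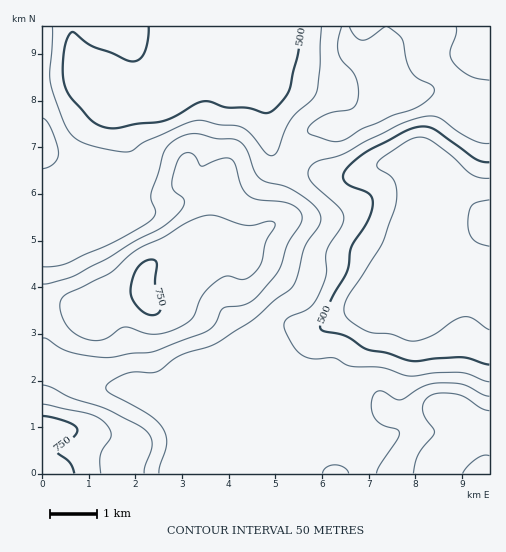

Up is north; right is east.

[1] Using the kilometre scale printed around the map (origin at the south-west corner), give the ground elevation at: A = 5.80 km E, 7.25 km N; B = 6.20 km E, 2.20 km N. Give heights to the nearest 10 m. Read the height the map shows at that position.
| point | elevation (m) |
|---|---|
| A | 600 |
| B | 560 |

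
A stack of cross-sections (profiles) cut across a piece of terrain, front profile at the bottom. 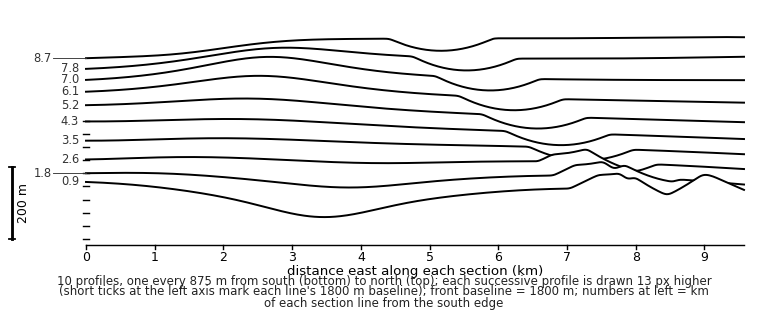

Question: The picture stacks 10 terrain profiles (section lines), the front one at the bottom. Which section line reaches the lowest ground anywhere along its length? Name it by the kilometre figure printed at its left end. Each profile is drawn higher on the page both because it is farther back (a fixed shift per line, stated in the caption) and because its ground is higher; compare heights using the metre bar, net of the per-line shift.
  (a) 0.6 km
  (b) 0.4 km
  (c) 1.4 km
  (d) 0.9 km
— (d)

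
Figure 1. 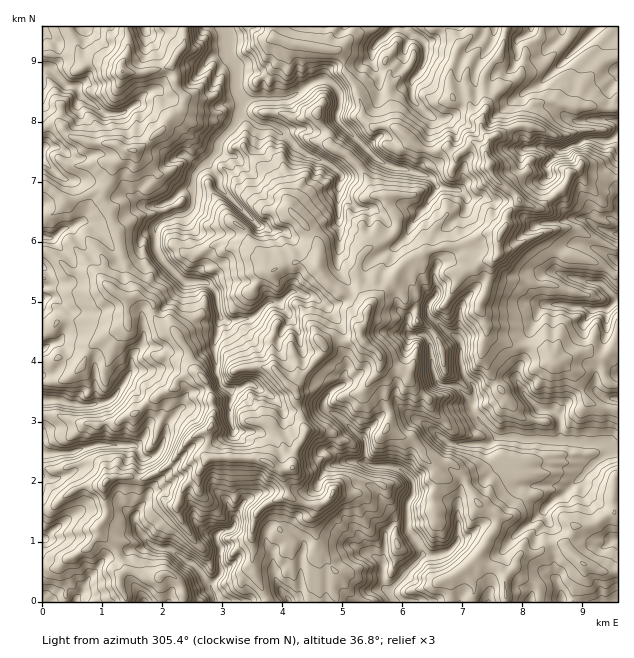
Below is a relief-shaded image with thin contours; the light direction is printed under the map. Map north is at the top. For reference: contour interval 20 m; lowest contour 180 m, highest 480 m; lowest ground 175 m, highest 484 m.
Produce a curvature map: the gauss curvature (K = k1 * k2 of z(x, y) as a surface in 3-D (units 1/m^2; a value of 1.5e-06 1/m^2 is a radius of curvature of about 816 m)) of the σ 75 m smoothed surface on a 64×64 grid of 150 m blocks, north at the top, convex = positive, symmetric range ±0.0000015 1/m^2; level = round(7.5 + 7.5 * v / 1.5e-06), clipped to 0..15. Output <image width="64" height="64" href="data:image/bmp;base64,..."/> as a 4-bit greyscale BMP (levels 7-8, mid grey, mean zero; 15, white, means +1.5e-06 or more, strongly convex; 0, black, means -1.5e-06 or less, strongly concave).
<image width="64" height="64" href="data:image/bmp;base64,Qk12CAAAAAAAAHYAAAAoAAAAQAAAAEAAAAABAAQAAAAAAAAIAAATCwAAEwsAABAAAAAAAAAAAAAAABEREQAiIiIAMzMzAERERABVVVUAZmZmAHd3dwCIiIgAmZmZAKqqqgC7u7sAzMzMAN3d3QDu7u4A////AIiYd3h7W3eJpliGa0eaeId3dZhneJZneIZ8h3iJdniIh2eYd5dXeHiYpnqHZ6hnh3d3ipWUeoh3d3eHeHd3iHh4d4iHlmeZfYaDaYh2aHeHiIl2doesmHd3eHd3eIeHh4h3iWmXd4yoNWfYmHiId3eImoZ3holmd4doeIiIeJeGZ4p3V2d3a3m3JGV3d3eHh3d4aHV1Vqd3h3eHd3eIl3dnh3mHV2eUR43zmXV3iHeHd4qYfsOTmoeHiIlnd4eIiKh4dnd4eYeniKWHh4h4iHd4h4VvlVdz13d4iHdnh4iId3iHl3eXiGeHrzdZl4d3V3d3mGSni8elZ4iHd3dnd4h3h3mXiHeHZ3RpH3OZeHdXh4iIUpWbt3h3Z4Z4h4h3d4h3eFd3mHeFtnqLb4qYiIeJh3h2d5mXaYeIqGlqmHd5WXeKZnZ3Zvp4mEUMVHhlyId3iHd1qYd4p3d2emh3d3h5iIo0l3h3hlmHh6l0fGRl41iHh8pmaIeYiId4eIeHd3eJM9moeYiGaJqGmbk0Vtn2aGfbKkR3ZXd4h3d4d4eIaHdl7Uhmd4dlqId4iFZ3UqZnSe8Nd4h2iHd3d4d4h4toh4l4eVNGeHZ4d3iInNdnZ4eoU4k3h4h3d4iIh3h3fXeGZ4iXj6RHiZV4ZnlrqHh6XIardod5l2Z4iId3d4dml0uHiIZXm2d6pndYh4YI2FeCKmZ0dkh3d4mHh3h3d3d3iIaGeLiZioU0WXZ3d0bJi/BfdoZnxnl4d3h4h3d3h3iXeHeHVXl3yXR/Vnd3fUN3bW+We3yohHeHh3dod4eId3erZKeXd1R2/2eHd3ePVpdnN6dmSXuWhmeIaZRniIhYZIhTebiHdotnpPmJiFSIeYh2V6p3R4iHiIc4hnqHd3h5iZl4lHd4ugRUl4hmBNxXiYdWeIhoimiJmJqJiZh3l4hniKd1l3iHzUh5eIeWqYmJh3d4Xnlql4mIR4imiHd4h3eId2iGl5YJnDiHiKZnaHh4d4cHdFeHinuJh3RZaXeZdop5eIeFe6QFr5d4d3d5h2d3qG8CSKU2h3iHd3eZd4mXeHmWiHedkN9TKod1eHd4eHWXiPxChneWmIh4d3d4eIeIh4iHd2dofZdMh3V3eIeJdHuH6afYd4iImYeHh3l4d3iIaJiGVoVnd4V4eFl4h2uHbWfYaLh3dniId3d3dod3d3d4aHZ3l3d4dnp2nVRqaHduBudYh3d2aIh3d3iHh3d3eXeIiXeHd3eIaWjZVGlpdvKiefhXd3d4iHd4d4h3d3eKh4iZd3WXd3l3aJd3m3h3egM2h2iHd3iIiIxneHd4iIh3Z5dnjJNqjLmHh4h1d4dtpXgYd3d3d4mXWFl3eIiIdodld3mjaHUjdnd4h3m3h3HA+Yi3iId3h4WmhKd4d3h4hqd2a7WIrIujmGd2d5d3mKiFlZiIh3mIh4pph4h3iXeXiHaJGnm7V3iph4d3dmeIbJd2d3d3d4d5iUOHeIeaiId4jMi4Z2RZmHd3d3d3eHeEZ4d1eHd2iIiYyneHd3eHeIeDd3R3iIl2Z4eHh4eId4V5h3ZZeHd2iIg3l4d3d4eHhlm2d4h4iHdnl4d3d3d4iHd3Z3eIh4eIeXh3d3iHd3a2m5d3d4iHiHeIeHh3eIiGh3d323iIdoiId5Z4eId3dobYdmd3iHeHd3iIiIiId4d3d4h3Zoh3eHd4eoiId4d3Z9d4d3dkZ2h3eWZ3iHd3d3d3Z6d2WIeId3qGeHeHh3myeHaHh3r0WXd3h4h4d3eHeHd3m5fId2iIeKd3iId4hnd5mHjsdIaYeIiJind4h3d3eId5d6glmJh3d4h4eIeHdneJebiJ1omIiGZ1l3dpl4l4iIYGn7eHd4Z3l3d3h3aIa2hlZniHiYd3djiHh3lWunl3totWBod4mId2d3eHeJhniDZnh3iYeHenmpmYjqRkqHh1SJdKmXeH15l3d4h3iHZ2yniIh3d4ent1d3h5Y0V4Z5d3iqRYZ3d3eHd3eHd5qIVmZ3h3d4xpT1FGiHiKn3eJSHaWuPh3dSeYd4h3h3aYaJeIiId1aHOYRXqGl3ZndY+2Z6kJpqZ2i4d3iHind5pHaGlleLinh4WIdnpoZ3iHh4iIxzuv12eWd4h4iKZ3eXd4asd4lmZ6qIiL6Yg0lkVleK0VakA3poiIh3iIdXiHh4lol3aGbJl3hFKHmGeYinmYZ3e/Z5h3V4aHd3Z3iXeId3dXh6lYMHeo9muYeXd3VKQXyYhjOOVph4h4h4d3iIh3d3V4Z2iA8Mh2eHiKiZeWmIqneYeYZIZYd4RId3iHiHiHduhkO/jFuHh2eId4dXeZhlZneHh5i8iXeqa4d3eIeHeFZ4uIrxpGiHeHeYlmd2mId3d4iHh3hXZqqIZ4dolreGV3d4iNL2h4d4WneXeHaIh3eId3iHZ2qYdniIiEeId3bHh2hyJYSHd2h3eId4eJd3h3eHeHd2t3eNtXdmeaaHd4Vot4nnhod3h5h4h4d3h4d3d3d3iIeYRn6Wd1hot4eJhniXd5Q2h3d3iIh3h3dnh3eHeHd5Vnd2aHeHd1h2iHeIiHd3dWd3ini2h2d3eZd3h4iIh3l3d3iXd4d4upV4ZXmIh4iImHx4hreXiHeIiIeIeIh3h4d3h4dnmHeHdniZm5h3d4d4eJemaXZ4d3hLd3d3iHh3iHiHd1inh3XYd3Znd3eIeHh3hmdZpnd4eHhod4eIh3"/>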